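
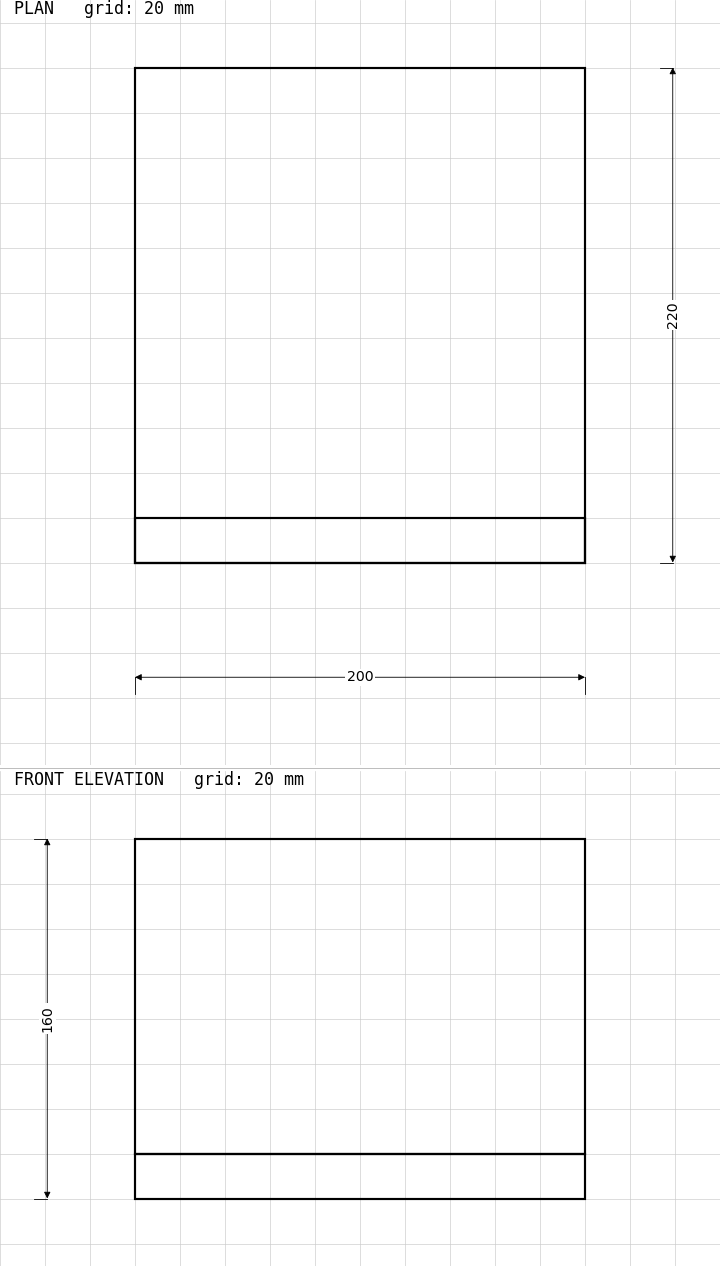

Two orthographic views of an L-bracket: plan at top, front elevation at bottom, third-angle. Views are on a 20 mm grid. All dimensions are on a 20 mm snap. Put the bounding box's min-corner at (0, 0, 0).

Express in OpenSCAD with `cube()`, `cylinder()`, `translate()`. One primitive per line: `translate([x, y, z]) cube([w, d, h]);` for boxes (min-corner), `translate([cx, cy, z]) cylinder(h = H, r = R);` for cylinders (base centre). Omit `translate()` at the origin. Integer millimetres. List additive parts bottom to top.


cube([200, 220, 20]);
translate([0, 0, 20]) cube([200, 20, 140]);


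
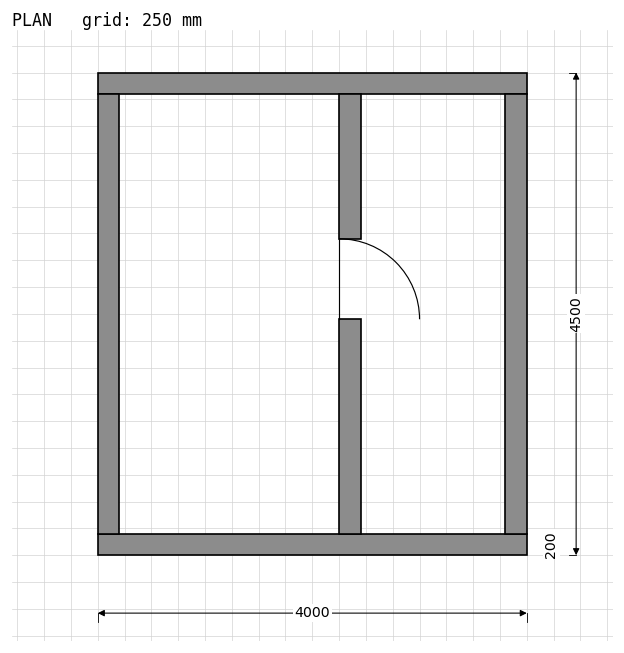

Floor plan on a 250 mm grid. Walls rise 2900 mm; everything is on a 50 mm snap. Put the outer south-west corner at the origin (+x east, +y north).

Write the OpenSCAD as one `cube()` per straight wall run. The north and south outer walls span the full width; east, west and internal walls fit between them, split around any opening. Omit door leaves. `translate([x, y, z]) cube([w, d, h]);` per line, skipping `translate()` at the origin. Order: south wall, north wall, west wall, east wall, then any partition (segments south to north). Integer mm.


cube([4000, 200, 2900]);
translate([0, 4300, 0]) cube([4000, 200, 2900]);
translate([0, 200, 0]) cube([200, 4100, 2900]);
translate([3800, 200, 0]) cube([200, 4100, 2900]);
translate([2250, 200, 0]) cube([200, 2000, 2900]);
translate([2250, 2950, 0]) cube([200, 1350, 2900]);


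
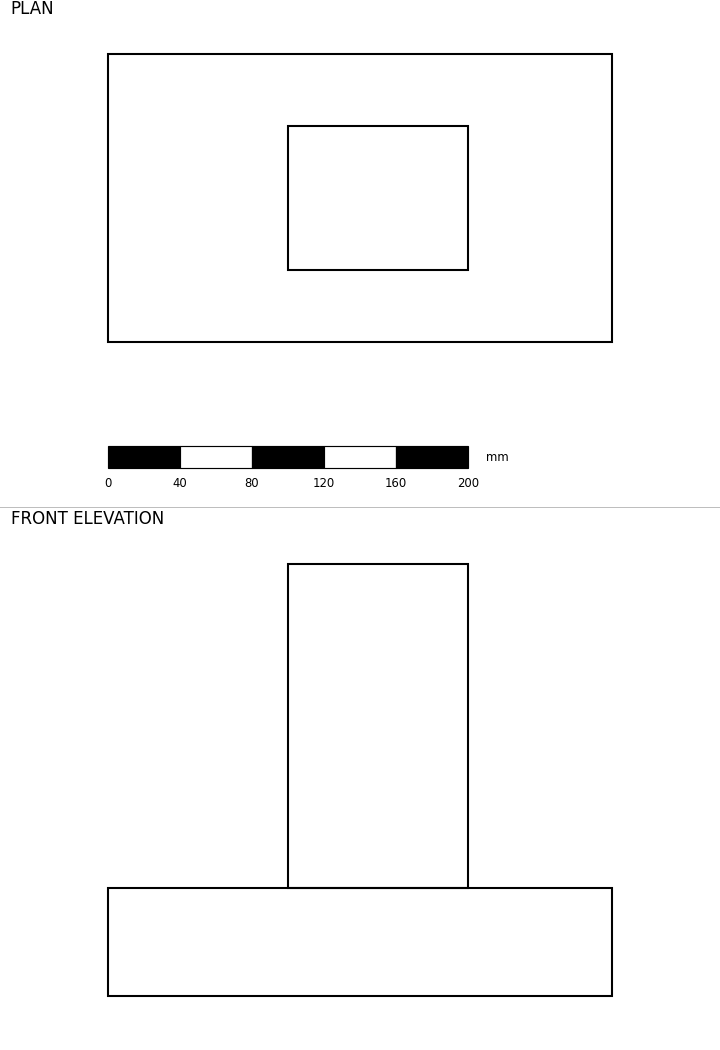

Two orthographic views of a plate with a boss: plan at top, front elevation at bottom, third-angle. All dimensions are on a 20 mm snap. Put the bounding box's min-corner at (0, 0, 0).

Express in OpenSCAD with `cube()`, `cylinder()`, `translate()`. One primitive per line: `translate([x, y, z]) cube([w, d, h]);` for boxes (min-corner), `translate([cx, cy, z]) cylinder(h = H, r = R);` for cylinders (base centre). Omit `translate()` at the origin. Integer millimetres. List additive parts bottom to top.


cube([280, 160, 60]);
translate([100, 40, 60]) cube([100, 80, 180]);


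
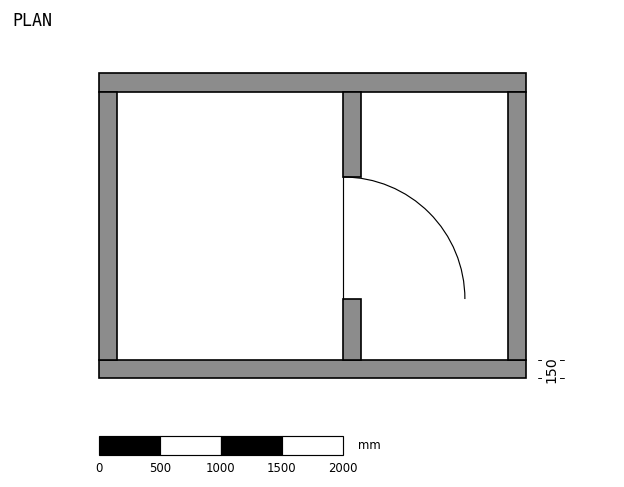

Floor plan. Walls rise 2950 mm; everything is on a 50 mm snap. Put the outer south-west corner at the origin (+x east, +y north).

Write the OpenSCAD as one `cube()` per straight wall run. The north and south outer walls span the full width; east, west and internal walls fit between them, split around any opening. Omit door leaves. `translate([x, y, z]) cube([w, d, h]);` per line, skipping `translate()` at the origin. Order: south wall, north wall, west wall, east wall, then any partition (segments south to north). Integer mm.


cube([3500, 150, 2950]);
translate([0, 2350, 0]) cube([3500, 150, 2950]);
translate([0, 150, 0]) cube([150, 2200, 2950]);
translate([3350, 150, 0]) cube([150, 2200, 2950]);
translate([2000, 150, 0]) cube([150, 500, 2950]);
translate([2000, 1650, 0]) cube([150, 700, 2950]);


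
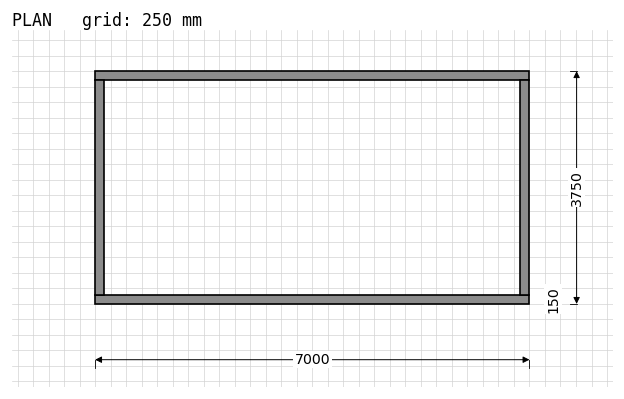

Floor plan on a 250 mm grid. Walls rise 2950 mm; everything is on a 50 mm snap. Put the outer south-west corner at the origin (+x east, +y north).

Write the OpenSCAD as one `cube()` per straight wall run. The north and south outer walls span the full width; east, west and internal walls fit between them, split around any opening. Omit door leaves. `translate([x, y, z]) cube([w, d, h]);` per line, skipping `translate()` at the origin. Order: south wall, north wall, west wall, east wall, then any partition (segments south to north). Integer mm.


cube([7000, 150, 2950]);
translate([0, 3600, 0]) cube([7000, 150, 2950]);
translate([0, 150, 0]) cube([150, 3450, 2950]);
translate([6850, 150, 0]) cube([150, 3450, 2950]);


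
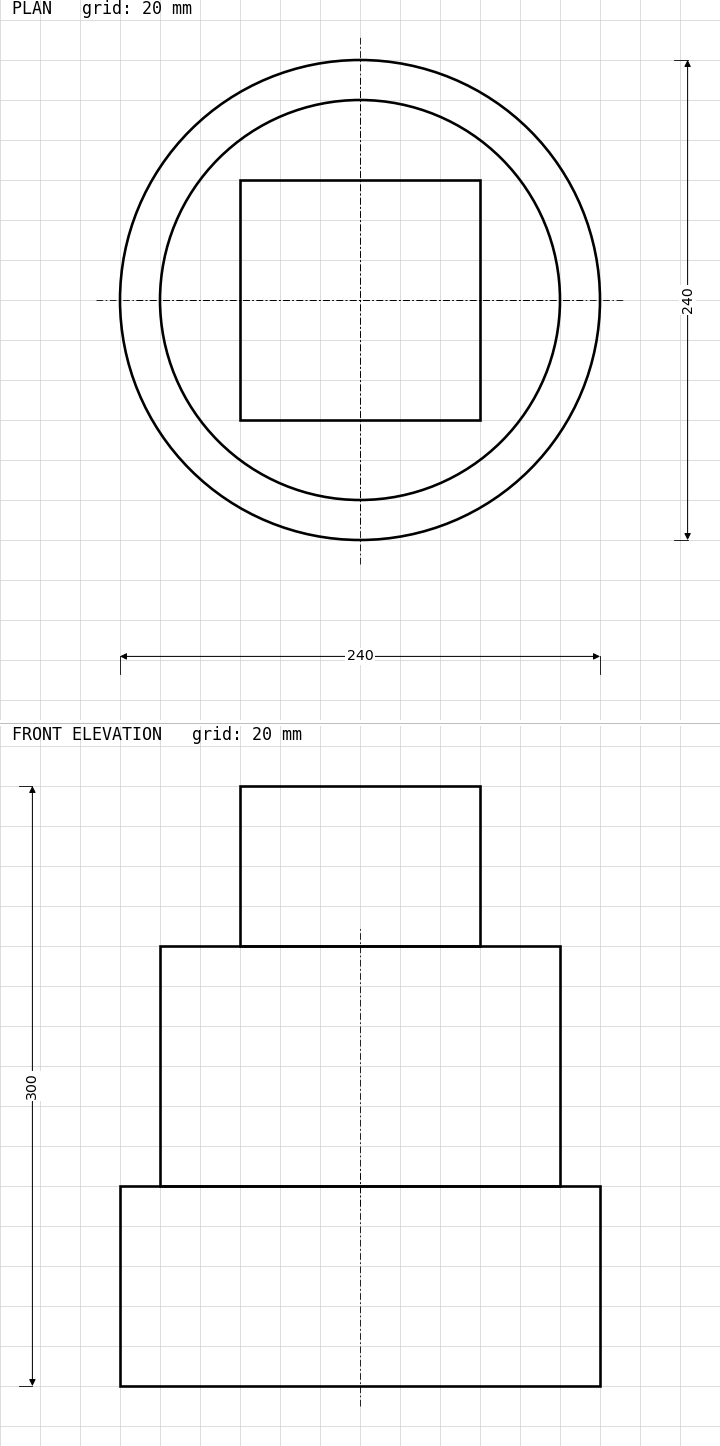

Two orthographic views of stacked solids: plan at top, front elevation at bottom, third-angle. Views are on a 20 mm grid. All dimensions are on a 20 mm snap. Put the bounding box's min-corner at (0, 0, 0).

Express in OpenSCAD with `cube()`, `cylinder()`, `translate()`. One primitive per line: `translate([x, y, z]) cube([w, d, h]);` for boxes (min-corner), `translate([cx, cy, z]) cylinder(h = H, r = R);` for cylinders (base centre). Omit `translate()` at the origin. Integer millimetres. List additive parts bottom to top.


translate([120, 120, 0]) cylinder(h = 100, r = 120);
translate([120, 120, 100]) cylinder(h = 120, r = 100);
translate([60, 60, 220]) cube([120, 120, 80]);


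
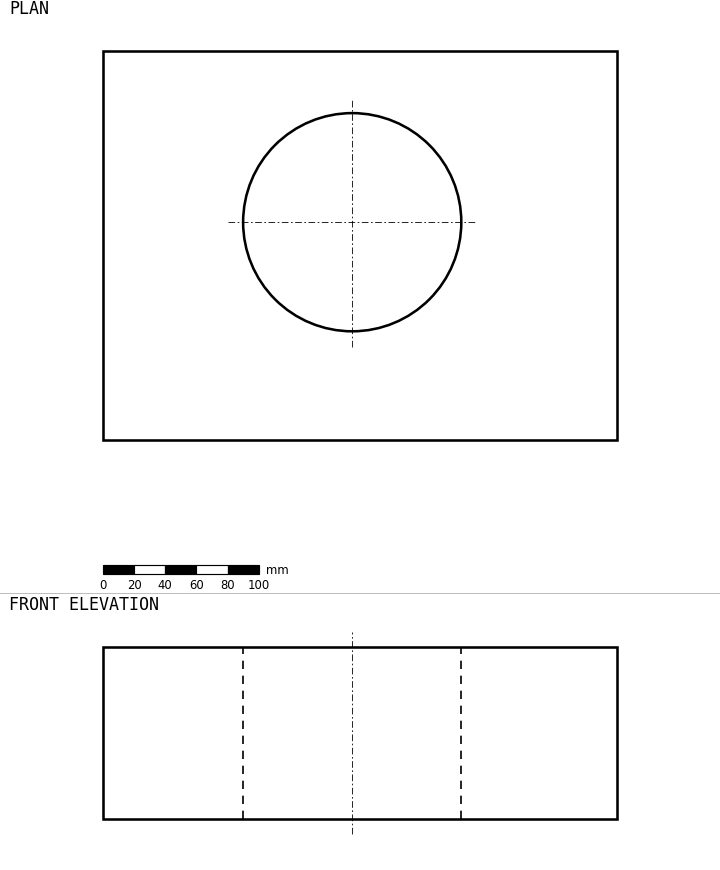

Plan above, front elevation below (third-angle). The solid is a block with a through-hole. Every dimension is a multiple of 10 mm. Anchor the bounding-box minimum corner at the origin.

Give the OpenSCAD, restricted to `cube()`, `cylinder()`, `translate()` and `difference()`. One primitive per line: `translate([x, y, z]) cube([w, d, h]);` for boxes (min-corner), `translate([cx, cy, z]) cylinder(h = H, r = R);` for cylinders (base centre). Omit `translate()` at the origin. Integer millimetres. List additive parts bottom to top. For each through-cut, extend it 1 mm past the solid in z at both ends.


difference() {
  cube([330, 250, 110]);
  translate([160, 140, -1]) cylinder(h = 112, r = 70);
}


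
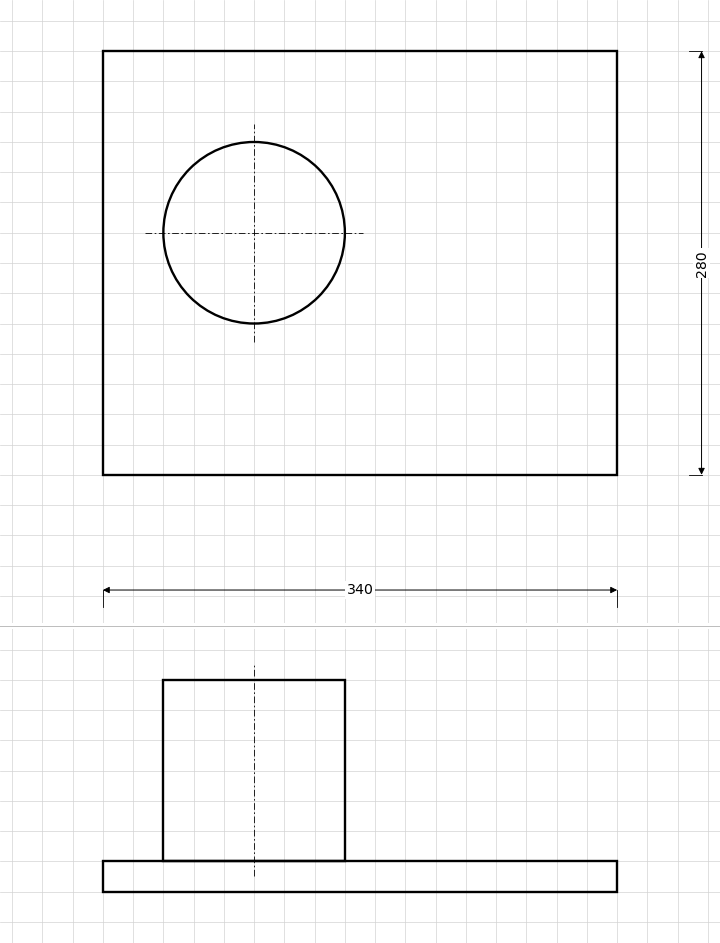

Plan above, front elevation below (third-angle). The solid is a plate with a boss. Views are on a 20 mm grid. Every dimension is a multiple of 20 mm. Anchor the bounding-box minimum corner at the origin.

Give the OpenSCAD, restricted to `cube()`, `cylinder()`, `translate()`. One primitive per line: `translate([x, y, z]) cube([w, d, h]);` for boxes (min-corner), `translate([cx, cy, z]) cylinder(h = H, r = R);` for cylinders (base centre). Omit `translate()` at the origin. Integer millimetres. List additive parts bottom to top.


cube([340, 280, 20]);
translate([100, 160, 20]) cylinder(h = 120, r = 60);


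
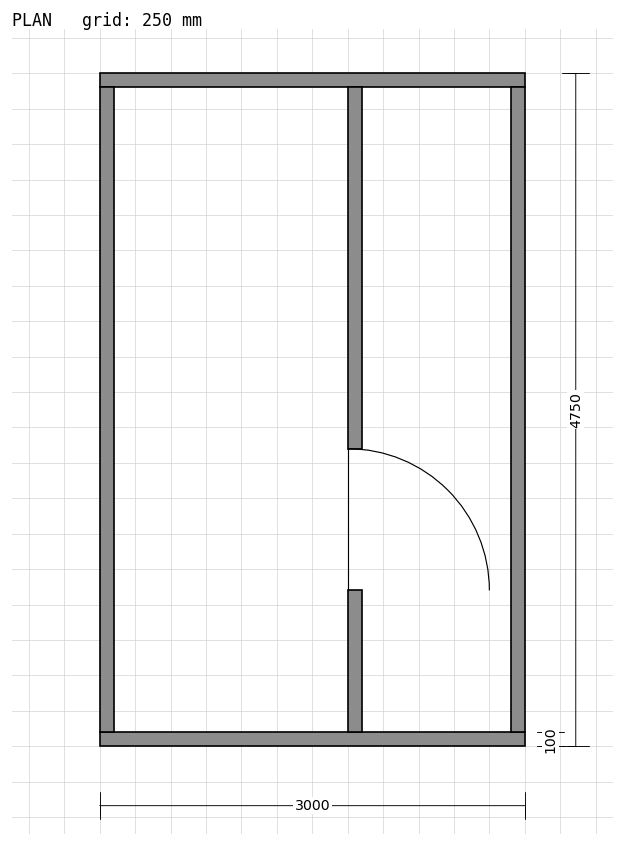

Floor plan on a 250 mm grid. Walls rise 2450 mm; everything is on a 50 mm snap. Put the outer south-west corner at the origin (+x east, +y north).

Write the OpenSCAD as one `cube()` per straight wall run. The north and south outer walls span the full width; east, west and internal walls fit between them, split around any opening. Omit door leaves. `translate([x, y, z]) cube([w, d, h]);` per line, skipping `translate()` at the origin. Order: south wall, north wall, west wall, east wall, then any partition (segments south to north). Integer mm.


cube([3000, 100, 2450]);
translate([0, 4650, 0]) cube([3000, 100, 2450]);
translate([0, 100, 0]) cube([100, 4550, 2450]);
translate([2900, 100, 0]) cube([100, 4550, 2450]);
translate([1750, 100, 0]) cube([100, 1000, 2450]);
translate([1750, 2100, 0]) cube([100, 2550, 2450]);


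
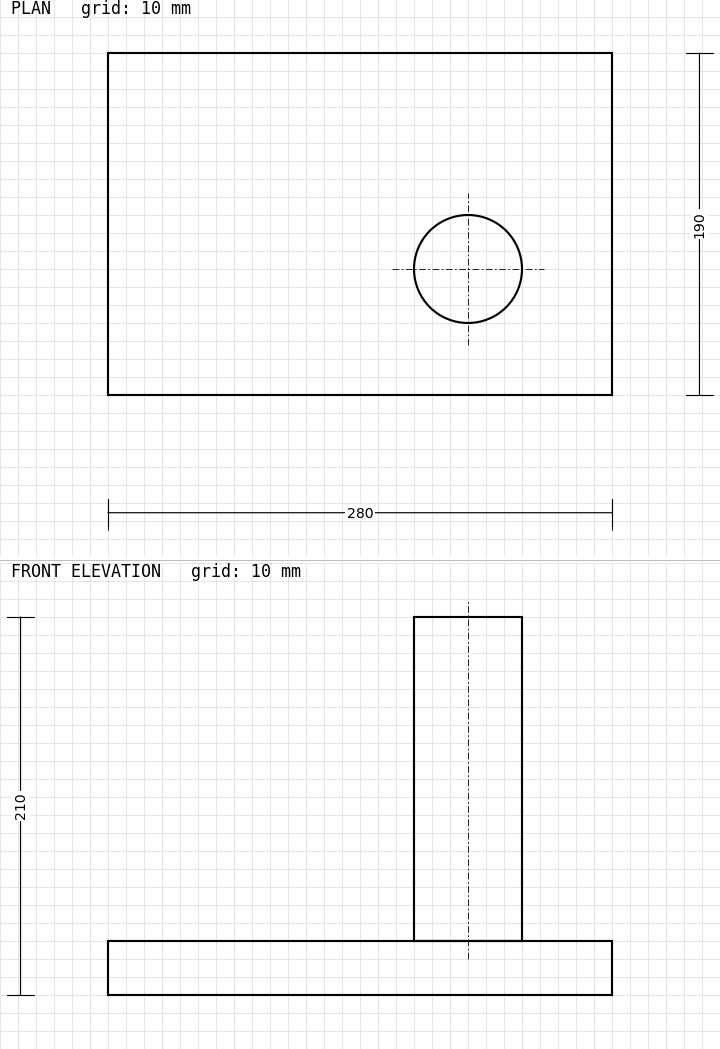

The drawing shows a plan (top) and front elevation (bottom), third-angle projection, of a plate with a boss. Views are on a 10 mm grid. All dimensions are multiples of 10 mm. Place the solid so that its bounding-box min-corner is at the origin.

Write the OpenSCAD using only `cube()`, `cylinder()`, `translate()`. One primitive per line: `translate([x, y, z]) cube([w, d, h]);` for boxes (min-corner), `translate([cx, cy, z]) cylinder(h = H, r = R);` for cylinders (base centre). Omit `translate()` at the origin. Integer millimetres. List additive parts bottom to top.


cube([280, 190, 30]);
translate([200, 70, 30]) cylinder(h = 180, r = 30);


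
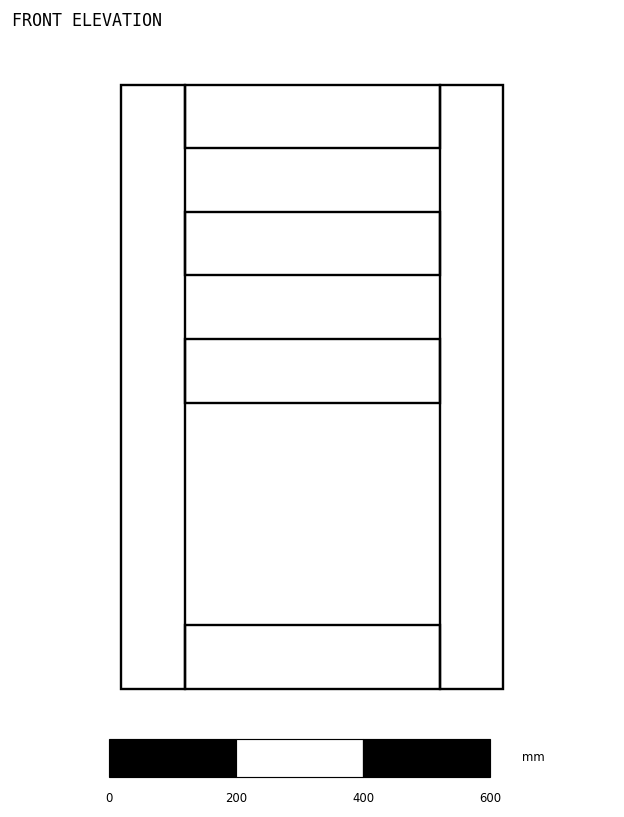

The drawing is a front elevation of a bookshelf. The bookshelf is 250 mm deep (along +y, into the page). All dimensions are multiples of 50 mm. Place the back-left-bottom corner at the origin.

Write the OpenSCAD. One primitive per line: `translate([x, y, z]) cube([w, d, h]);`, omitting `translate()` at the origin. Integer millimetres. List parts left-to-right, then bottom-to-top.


cube([100, 250, 950]);
translate([100, 0, 0]) cube([400, 250, 100]);
translate([100, 0, 450]) cube([400, 250, 100]);
translate([100, 0, 650]) cube([400, 250, 100]);
translate([100, 0, 850]) cube([400, 250, 100]);
translate([500, 0, 0]) cube([100, 250, 950]);


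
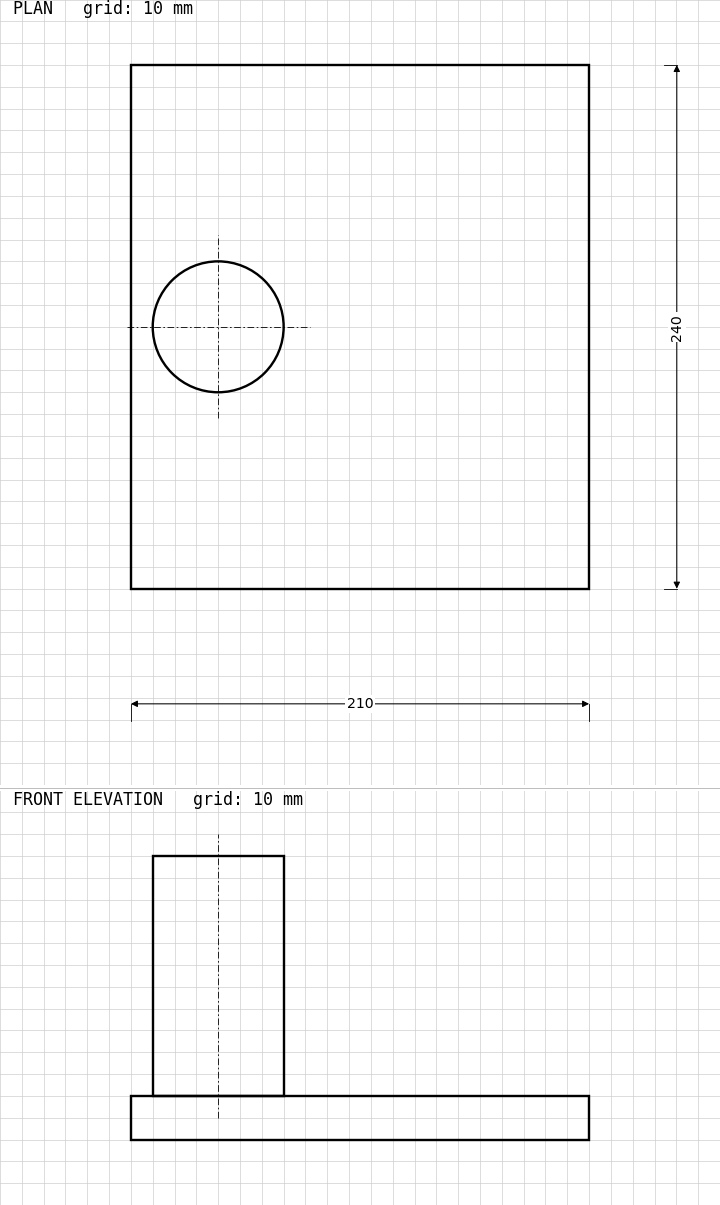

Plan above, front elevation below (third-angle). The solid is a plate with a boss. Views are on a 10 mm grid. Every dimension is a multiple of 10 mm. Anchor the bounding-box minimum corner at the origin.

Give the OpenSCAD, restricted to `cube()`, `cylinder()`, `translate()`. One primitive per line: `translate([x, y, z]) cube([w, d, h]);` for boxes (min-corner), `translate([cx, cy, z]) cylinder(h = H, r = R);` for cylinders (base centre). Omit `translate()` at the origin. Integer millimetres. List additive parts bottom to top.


cube([210, 240, 20]);
translate([40, 120, 20]) cylinder(h = 110, r = 30);


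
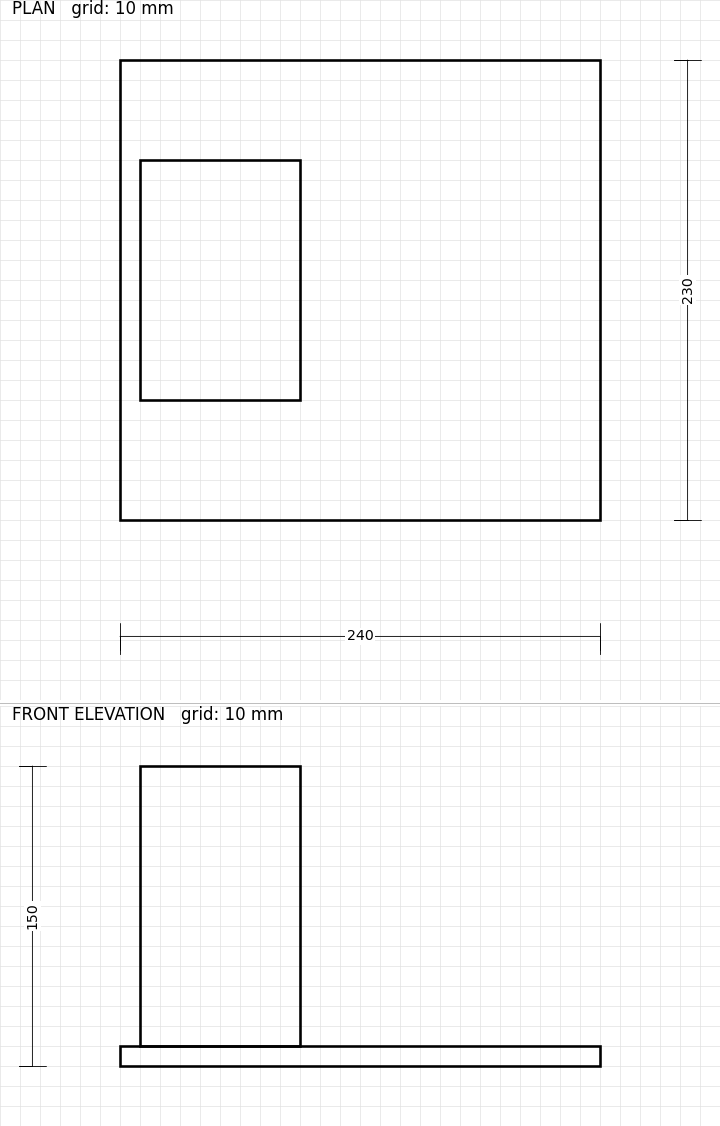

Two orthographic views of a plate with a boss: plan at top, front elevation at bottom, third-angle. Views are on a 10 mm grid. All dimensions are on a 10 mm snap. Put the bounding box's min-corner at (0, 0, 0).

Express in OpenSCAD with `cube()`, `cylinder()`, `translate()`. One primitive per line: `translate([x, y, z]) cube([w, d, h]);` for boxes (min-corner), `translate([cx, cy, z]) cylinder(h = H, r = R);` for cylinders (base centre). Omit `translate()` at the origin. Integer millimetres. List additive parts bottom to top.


cube([240, 230, 10]);
translate([10, 60, 10]) cube([80, 120, 140]);


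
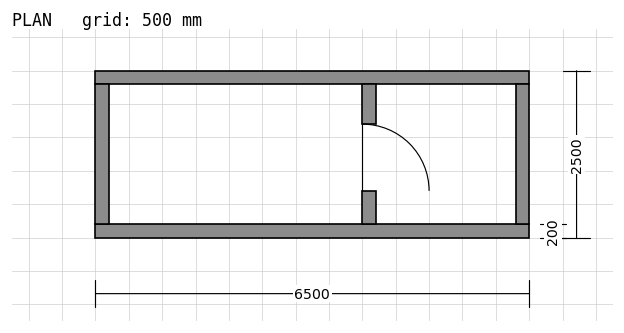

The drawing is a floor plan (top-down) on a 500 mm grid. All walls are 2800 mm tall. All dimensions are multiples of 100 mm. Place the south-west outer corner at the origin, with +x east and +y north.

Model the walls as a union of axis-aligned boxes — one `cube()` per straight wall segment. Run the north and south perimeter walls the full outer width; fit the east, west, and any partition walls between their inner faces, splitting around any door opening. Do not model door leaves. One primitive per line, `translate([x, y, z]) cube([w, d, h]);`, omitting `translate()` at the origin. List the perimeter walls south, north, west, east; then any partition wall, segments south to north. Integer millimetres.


cube([6500, 200, 2800]);
translate([0, 2300, 0]) cube([6500, 200, 2800]);
translate([0, 200, 0]) cube([200, 2100, 2800]);
translate([6300, 200, 0]) cube([200, 2100, 2800]);
translate([4000, 200, 0]) cube([200, 500, 2800]);
translate([4000, 1700, 0]) cube([200, 600, 2800]);


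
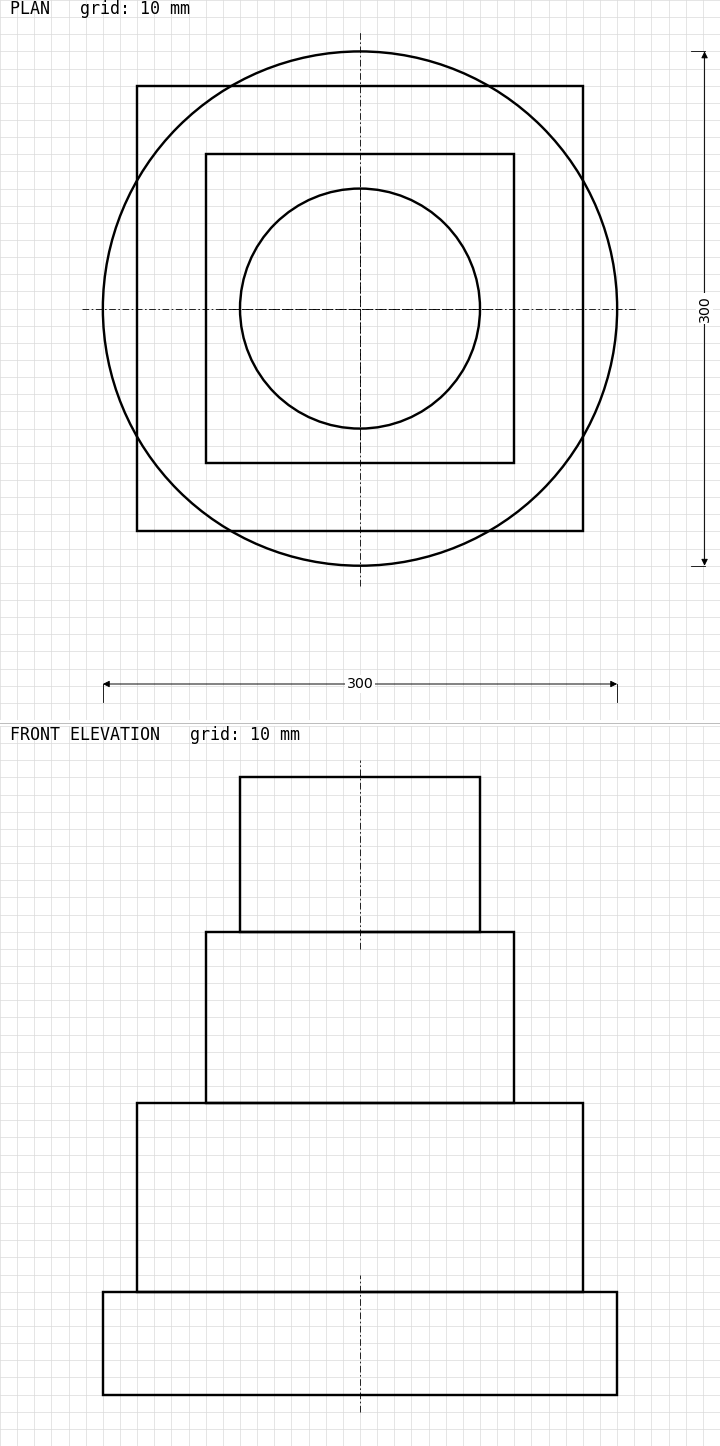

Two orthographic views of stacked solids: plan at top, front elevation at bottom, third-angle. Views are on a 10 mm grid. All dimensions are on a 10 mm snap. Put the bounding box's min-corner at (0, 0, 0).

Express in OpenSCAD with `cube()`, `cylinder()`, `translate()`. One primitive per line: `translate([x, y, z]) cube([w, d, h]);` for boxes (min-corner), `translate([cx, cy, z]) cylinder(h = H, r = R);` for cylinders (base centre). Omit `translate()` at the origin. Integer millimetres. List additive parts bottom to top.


translate([150, 150, 0]) cylinder(h = 60, r = 150);
translate([20, 20, 60]) cube([260, 260, 110]);
translate([60, 60, 170]) cube([180, 180, 100]);
translate([150, 150, 270]) cylinder(h = 90, r = 70);


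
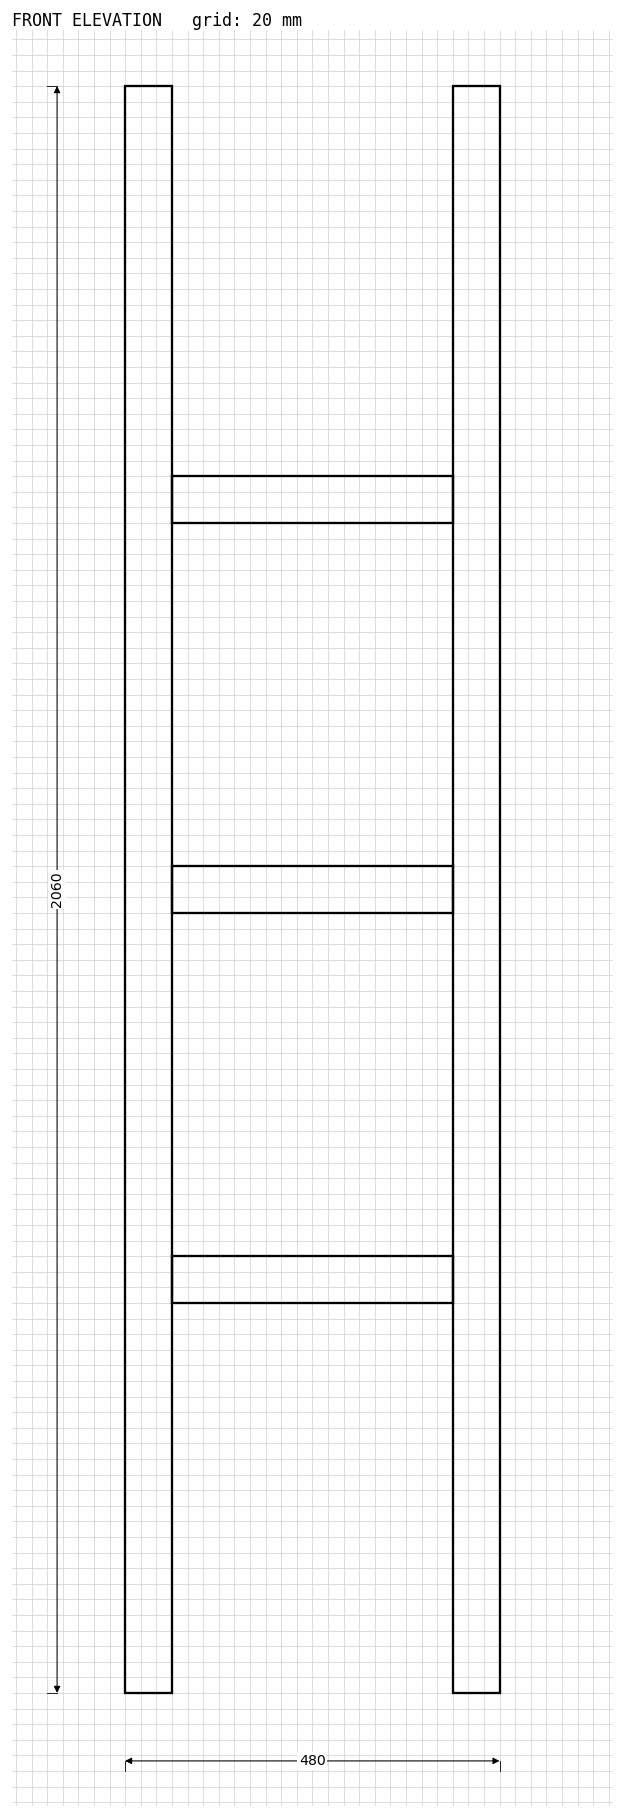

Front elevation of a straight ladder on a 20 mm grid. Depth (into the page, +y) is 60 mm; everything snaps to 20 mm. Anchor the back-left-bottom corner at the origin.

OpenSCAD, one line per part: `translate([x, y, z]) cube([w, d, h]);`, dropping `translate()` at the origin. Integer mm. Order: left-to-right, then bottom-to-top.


cube([60, 60, 2060]);
translate([60, 0, 500]) cube([360, 60, 60]);
translate([60, 0, 1000]) cube([360, 60, 60]);
translate([60, 0, 1500]) cube([360, 60, 60]);
translate([420, 0, 0]) cube([60, 60, 2060]);


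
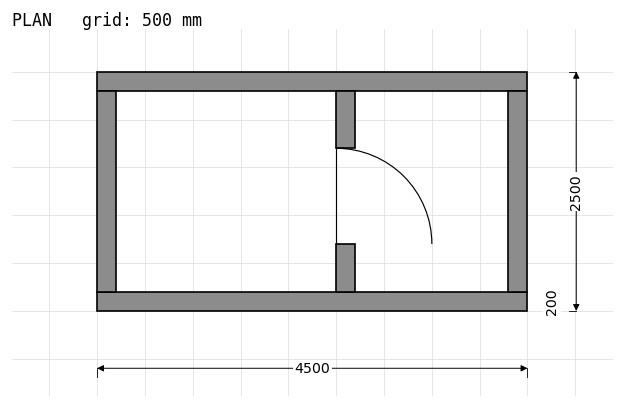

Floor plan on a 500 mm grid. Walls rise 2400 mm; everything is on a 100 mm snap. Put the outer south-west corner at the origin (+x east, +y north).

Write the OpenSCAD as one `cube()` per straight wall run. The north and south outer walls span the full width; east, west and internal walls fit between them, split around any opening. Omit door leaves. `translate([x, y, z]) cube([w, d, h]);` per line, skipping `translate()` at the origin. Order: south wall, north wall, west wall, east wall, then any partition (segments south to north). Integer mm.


cube([4500, 200, 2400]);
translate([0, 2300, 0]) cube([4500, 200, 2400]);
translate([0, 200, 0]) cube([200, 2100, 2400]);
translate([4300, 200, 0]) cube([200, 2100, 2400]);
translate([2500, 200, 0]) cube([200, 500, 2400]);
translate([2500, 1700, 0]) cube([200, 600, 2400]);


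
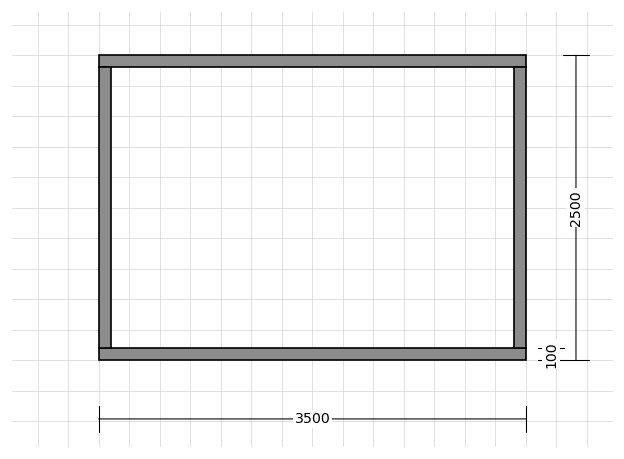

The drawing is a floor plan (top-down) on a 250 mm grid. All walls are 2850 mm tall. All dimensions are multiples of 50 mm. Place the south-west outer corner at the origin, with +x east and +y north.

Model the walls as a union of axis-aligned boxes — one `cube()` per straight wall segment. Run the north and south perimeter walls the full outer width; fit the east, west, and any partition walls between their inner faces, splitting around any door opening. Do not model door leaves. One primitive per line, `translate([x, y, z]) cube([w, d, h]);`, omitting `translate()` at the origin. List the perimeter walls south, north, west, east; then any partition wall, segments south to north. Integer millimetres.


cube([3500, 100, 2850]);
translate([0, 2400, 0]) cube([3500, 100, 2850]);
translate([0, 100, 0]) cube([100, 2300, 2850]);
translate([3400, 100, 0]) cube([100, 2300, 2850]);


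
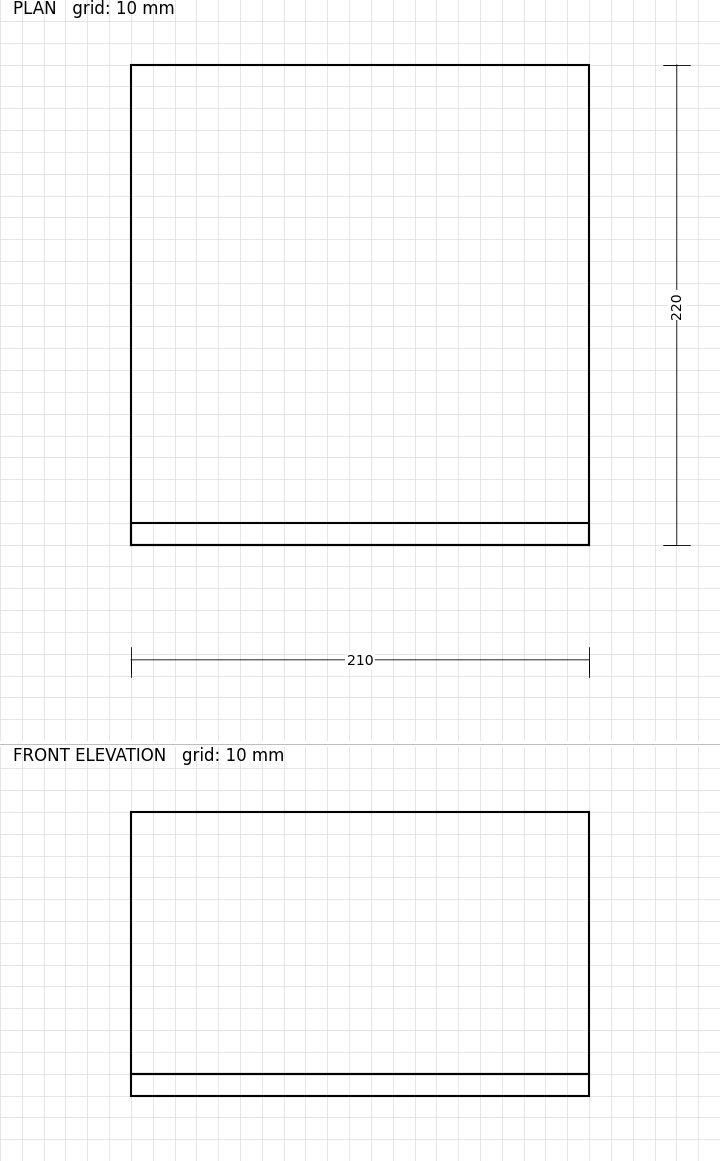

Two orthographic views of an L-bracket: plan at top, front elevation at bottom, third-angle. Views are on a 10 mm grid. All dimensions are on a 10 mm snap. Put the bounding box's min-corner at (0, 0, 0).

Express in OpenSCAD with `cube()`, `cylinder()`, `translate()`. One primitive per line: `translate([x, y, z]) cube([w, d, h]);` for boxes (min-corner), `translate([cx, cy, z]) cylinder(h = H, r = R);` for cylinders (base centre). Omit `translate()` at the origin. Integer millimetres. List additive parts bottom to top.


cube([210, 220, 10]);
translate([0, 0, 10]) cube([210, 10, 120]);


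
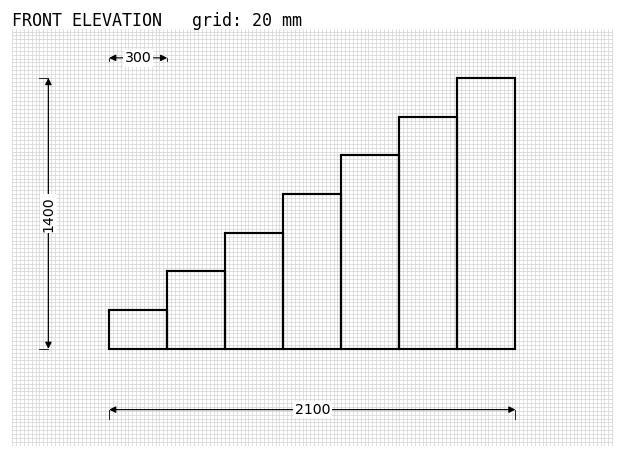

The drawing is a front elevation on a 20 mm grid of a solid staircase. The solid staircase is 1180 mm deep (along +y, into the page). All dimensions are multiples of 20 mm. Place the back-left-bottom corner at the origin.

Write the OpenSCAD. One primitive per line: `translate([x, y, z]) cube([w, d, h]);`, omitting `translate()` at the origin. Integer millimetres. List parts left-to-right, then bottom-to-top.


cube([300, 1180, 200]);
translate([300, 0, 0]) cube([300, 1180, 400]);
translate([600, 0, 0]) cube([300, 1180, 600]);
translate([900, 0, 0]) cube([300, 1180, 800]);
translate([1200, 0, 0]) cube([300, 1180, 1000]);
translate([1500, 0, 0]) cube([300, 1180, 1200]);
translate([1800, 0, 0]) cube([300, 1180, 1400]);


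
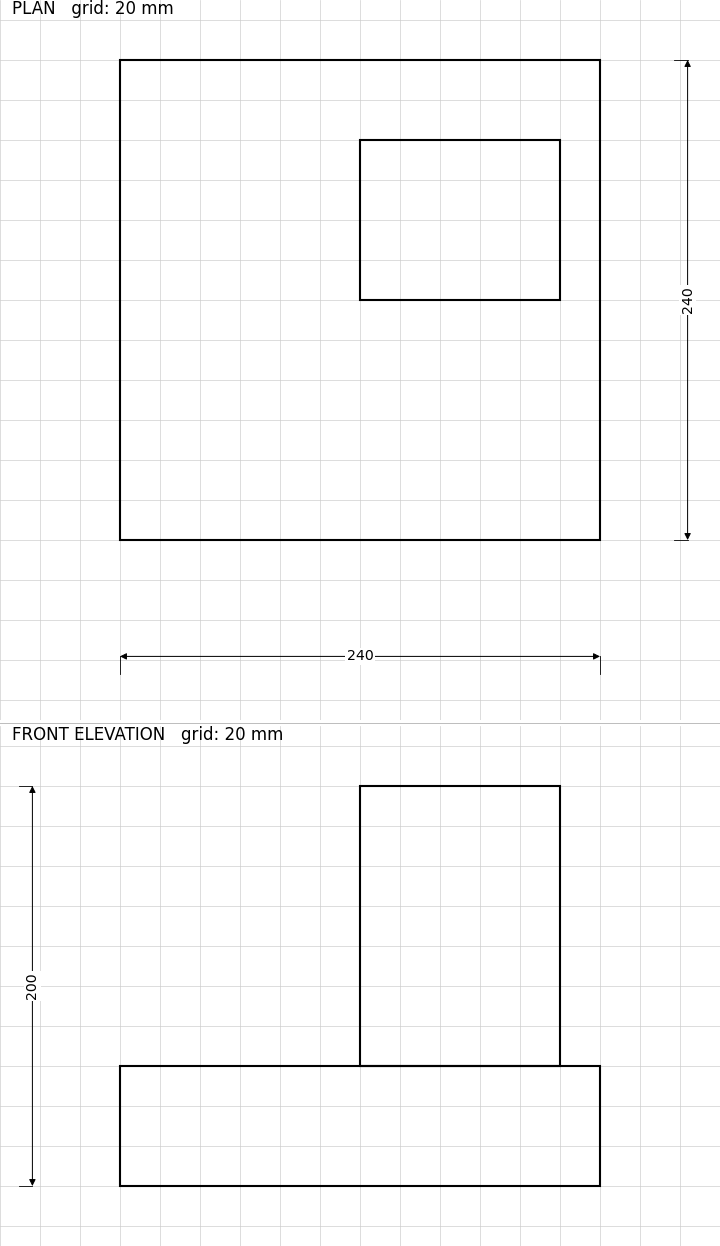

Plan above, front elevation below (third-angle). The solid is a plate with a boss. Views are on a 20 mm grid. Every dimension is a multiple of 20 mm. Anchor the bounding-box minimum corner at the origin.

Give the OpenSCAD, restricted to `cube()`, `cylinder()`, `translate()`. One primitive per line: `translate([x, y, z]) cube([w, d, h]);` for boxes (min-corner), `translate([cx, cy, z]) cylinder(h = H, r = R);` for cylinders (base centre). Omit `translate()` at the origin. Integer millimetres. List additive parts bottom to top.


cube([240, 240, 60]);
translate([120, 120, 60]) cube([100, 80, 140]);


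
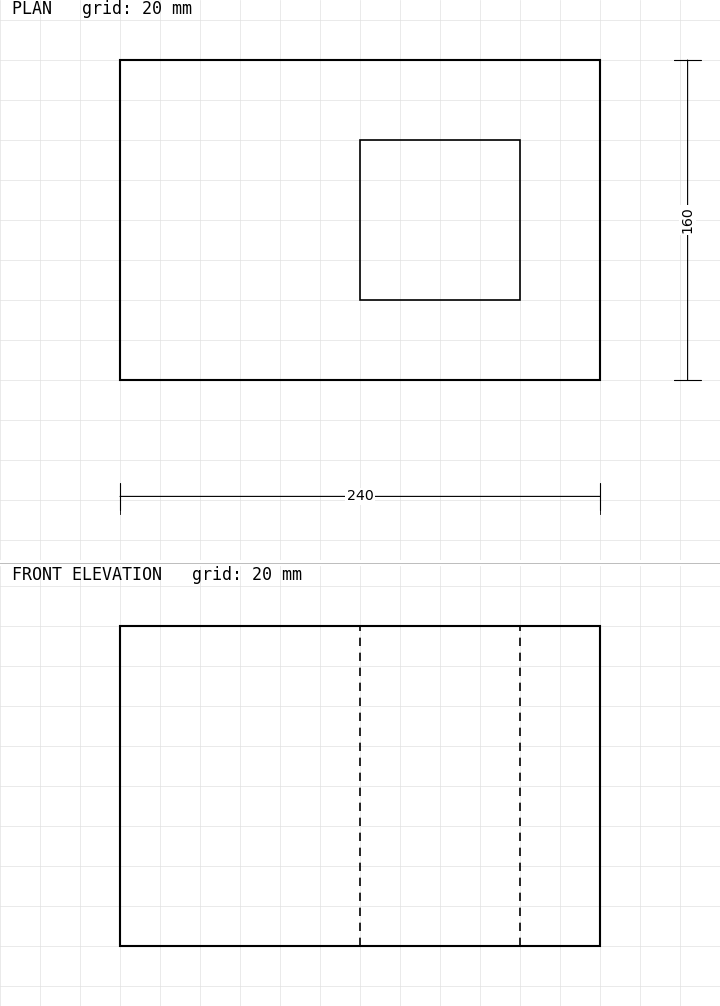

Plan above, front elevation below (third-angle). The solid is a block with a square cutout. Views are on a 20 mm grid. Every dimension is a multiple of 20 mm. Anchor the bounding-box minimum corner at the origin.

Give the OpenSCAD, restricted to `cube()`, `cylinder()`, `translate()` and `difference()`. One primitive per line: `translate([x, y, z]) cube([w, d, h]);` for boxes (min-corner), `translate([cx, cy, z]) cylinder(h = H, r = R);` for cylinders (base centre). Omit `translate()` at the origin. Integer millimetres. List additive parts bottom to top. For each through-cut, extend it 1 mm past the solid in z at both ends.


difference() {
  cube([240, 160, 160]);
  translate([120, 40, -1]) cube([80, 80, 162]);
}


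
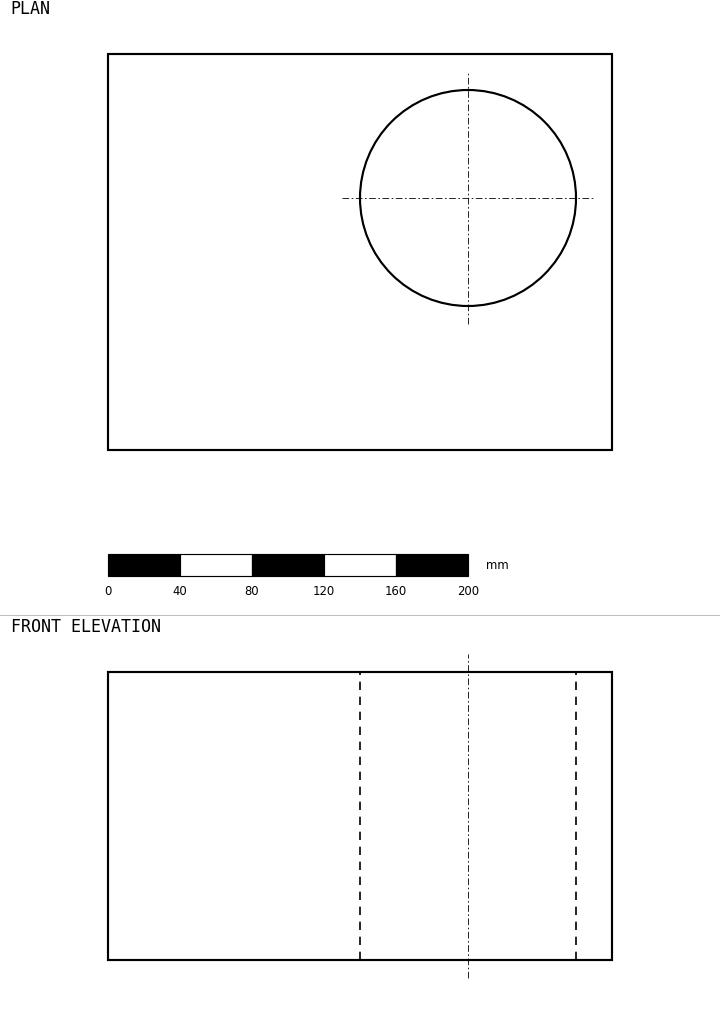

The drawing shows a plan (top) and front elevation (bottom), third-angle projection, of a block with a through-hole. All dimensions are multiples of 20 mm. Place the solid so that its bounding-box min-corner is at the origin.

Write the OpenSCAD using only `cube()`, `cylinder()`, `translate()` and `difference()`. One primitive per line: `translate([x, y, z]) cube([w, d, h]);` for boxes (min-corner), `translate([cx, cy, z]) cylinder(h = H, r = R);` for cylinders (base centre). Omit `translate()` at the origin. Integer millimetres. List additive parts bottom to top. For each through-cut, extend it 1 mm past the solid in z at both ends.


difference() {
  cube([280, 220, 160]);
  translate([200, 140, -1]) cylinder(h = 162, r = 60);
}


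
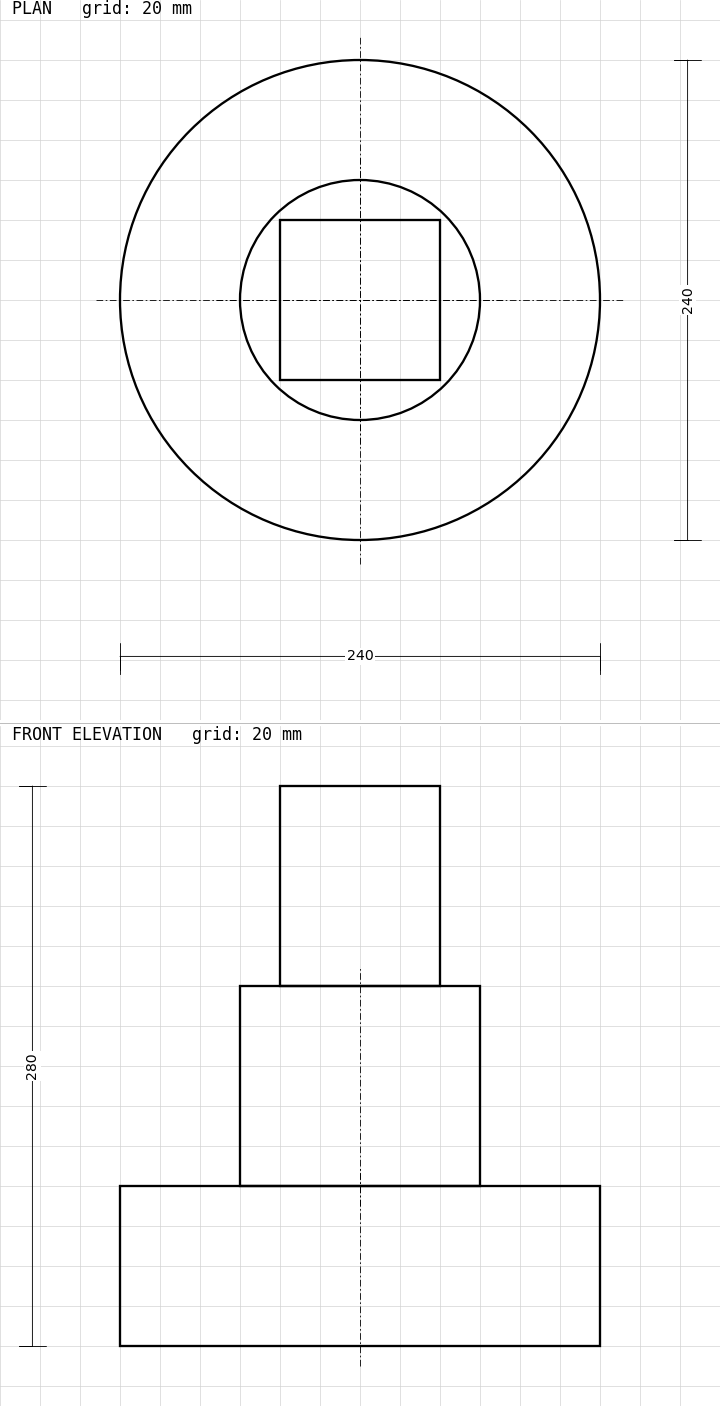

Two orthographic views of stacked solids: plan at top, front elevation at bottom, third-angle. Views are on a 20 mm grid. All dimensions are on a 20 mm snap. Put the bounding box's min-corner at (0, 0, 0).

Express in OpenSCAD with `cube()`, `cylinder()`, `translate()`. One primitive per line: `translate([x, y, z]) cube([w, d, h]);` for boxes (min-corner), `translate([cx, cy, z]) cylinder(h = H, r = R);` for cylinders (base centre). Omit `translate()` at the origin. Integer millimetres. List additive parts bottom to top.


translate([120, 120, 0]) cylinder(h = 80, r = 120);
translate([120, 120, 80]) cylinder(h = 100, r = 60);
translate([80, 80, 180]) cube([80, 80, 100]);


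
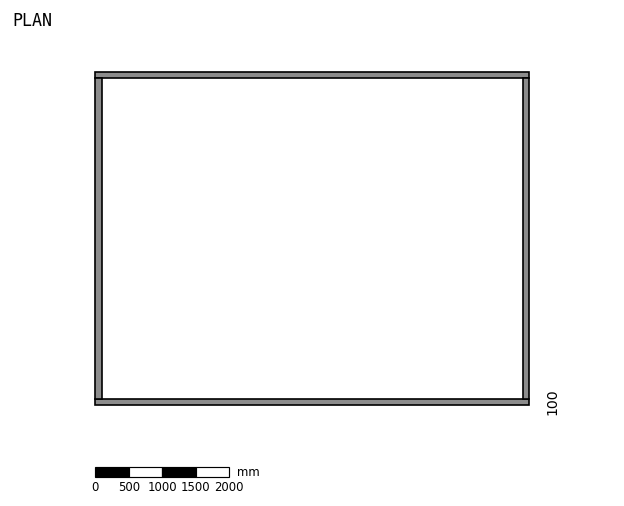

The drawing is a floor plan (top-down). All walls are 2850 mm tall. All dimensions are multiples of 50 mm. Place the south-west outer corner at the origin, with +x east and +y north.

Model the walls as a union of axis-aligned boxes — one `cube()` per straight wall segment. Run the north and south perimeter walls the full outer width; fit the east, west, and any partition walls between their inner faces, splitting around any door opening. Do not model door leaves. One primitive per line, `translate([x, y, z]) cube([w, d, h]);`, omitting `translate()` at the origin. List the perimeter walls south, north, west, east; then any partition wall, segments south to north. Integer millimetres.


cube([6500, 100, 2850]);
translate([0, 4900, 0]) cube([6500, 100, 2850]);
translate([0, 100, 0]) cube([100, 4800, 2850]);
translate([6400, 100, 0]) cube([100, 4800, 2850]);


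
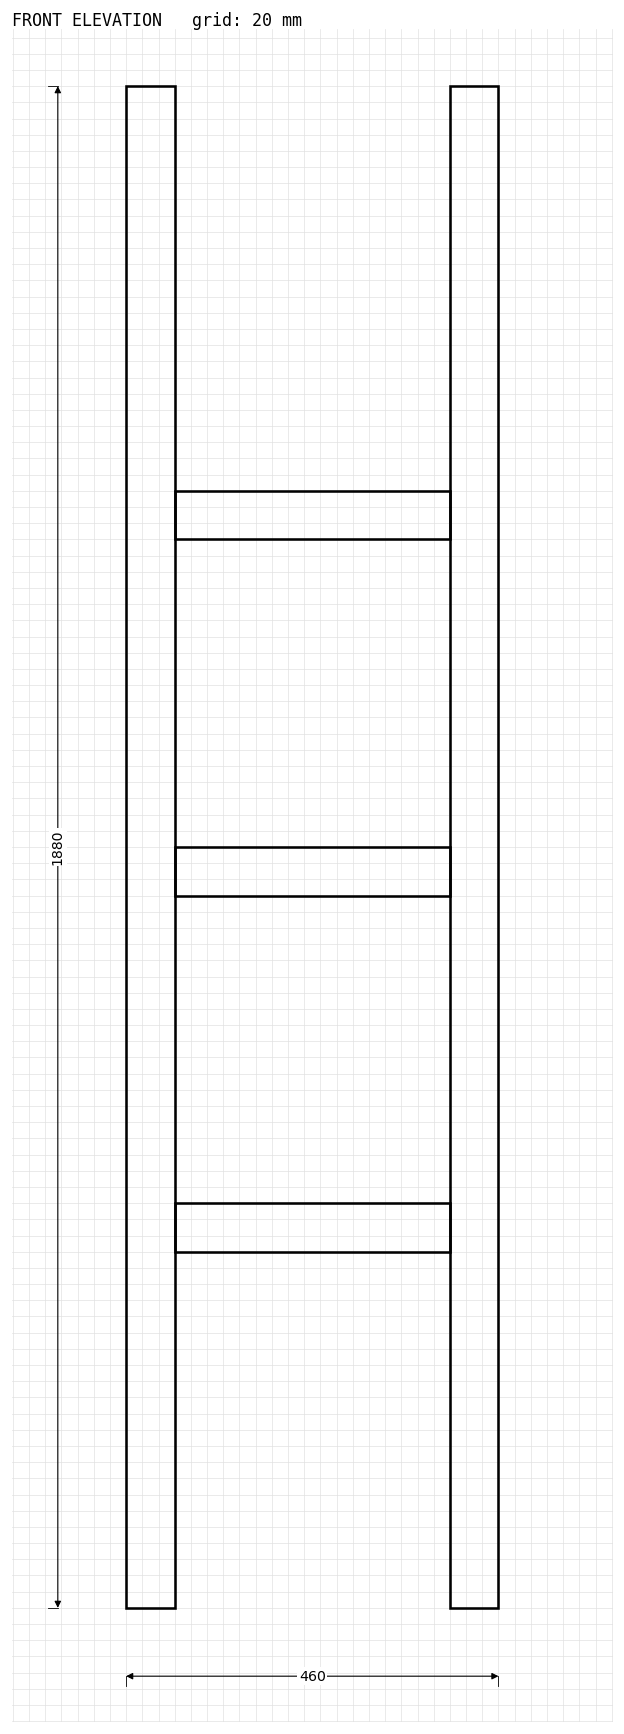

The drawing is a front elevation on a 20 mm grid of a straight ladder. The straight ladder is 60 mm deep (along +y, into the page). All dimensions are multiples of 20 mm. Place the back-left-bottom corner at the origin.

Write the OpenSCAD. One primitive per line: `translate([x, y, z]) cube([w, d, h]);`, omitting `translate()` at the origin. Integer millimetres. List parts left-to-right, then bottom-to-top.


cube([60, 60, 1880]);
translate([60, 0, 440]) cube([340, 60, 60]);
translate([60, 0, 880]) cube([340, 60, 60]);
translate([60, 0, 1320]) cube([340, 60, 60]);
translate([400, 0, 0]) cube([60, 60, 1880]);


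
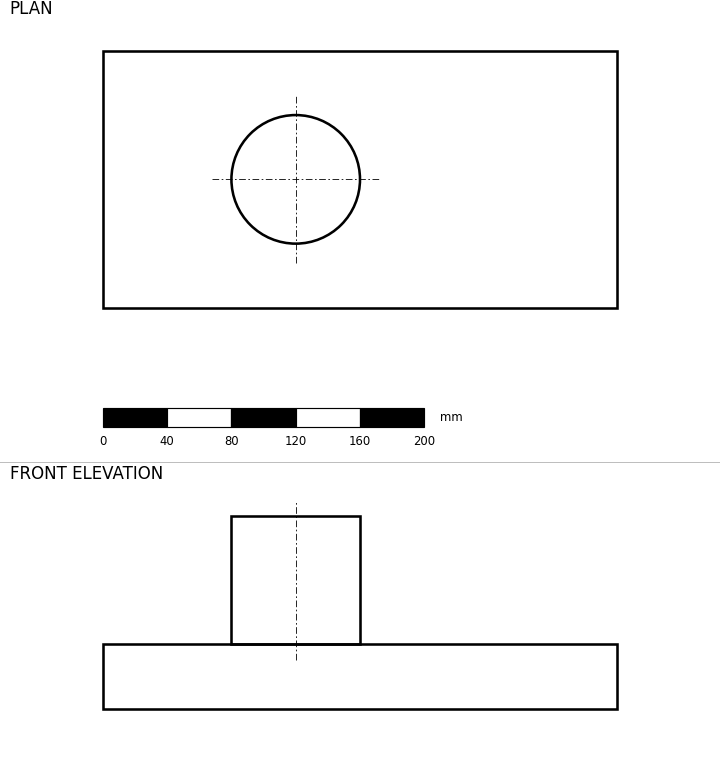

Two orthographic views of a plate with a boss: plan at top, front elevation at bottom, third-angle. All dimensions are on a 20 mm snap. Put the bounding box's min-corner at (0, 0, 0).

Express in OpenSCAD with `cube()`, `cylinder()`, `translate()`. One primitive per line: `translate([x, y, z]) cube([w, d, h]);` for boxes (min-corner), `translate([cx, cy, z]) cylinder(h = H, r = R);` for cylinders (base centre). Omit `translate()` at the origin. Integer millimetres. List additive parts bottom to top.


cube([320, 160, 40]);
translate([120, 80, 40]) cylinder(h = 80, r = 40);


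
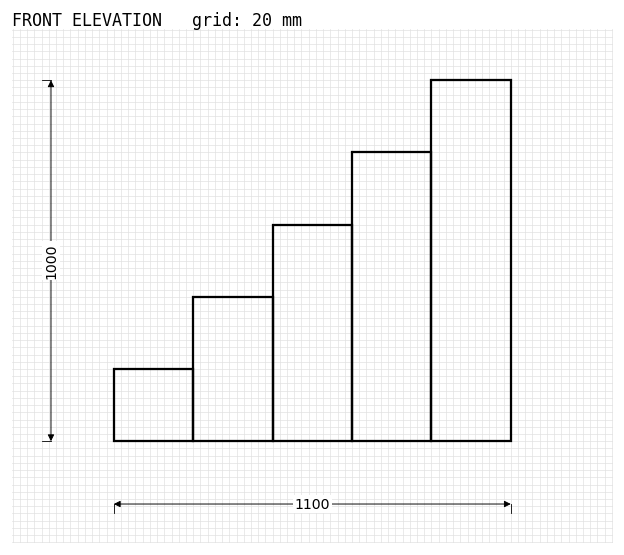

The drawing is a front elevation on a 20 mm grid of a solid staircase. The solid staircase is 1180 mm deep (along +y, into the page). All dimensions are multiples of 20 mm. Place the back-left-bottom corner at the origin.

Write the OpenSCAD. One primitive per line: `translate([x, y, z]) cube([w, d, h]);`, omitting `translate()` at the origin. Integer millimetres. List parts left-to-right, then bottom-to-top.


cube([220, 1180, 200]);
translate([220, 0, 0]) cube([220, 1180, 400]);
translate([440, 0, 0]) cube([220, 1180, 600]);
translate([660, 0, 0]) cube([220, 1180, 800]);
translate([880, 0, 0]) cube([220, 1180, 1000]);


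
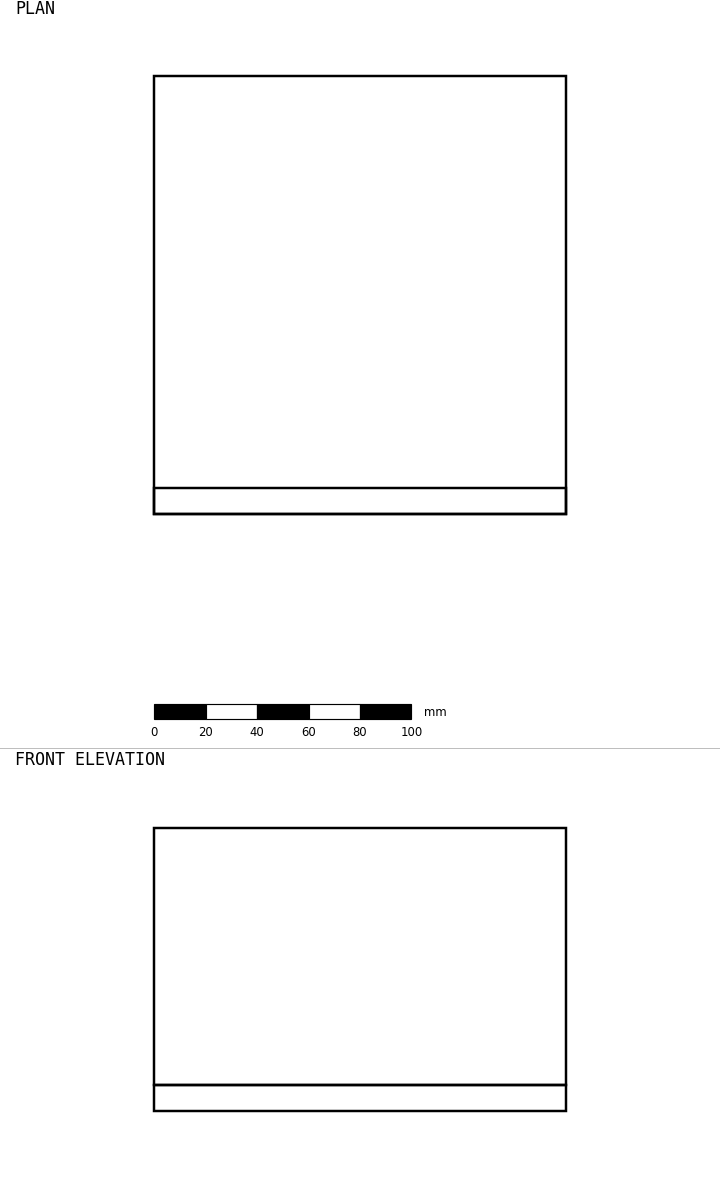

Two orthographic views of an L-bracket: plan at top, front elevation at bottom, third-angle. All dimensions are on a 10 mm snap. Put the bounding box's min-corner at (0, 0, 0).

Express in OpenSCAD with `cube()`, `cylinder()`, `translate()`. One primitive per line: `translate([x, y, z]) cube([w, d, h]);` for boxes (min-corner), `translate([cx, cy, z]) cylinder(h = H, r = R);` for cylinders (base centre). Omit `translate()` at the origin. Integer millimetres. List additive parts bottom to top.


cube([160, 170, 10]);
translate([0, 0, 10]) cube([160, 10, 100]);


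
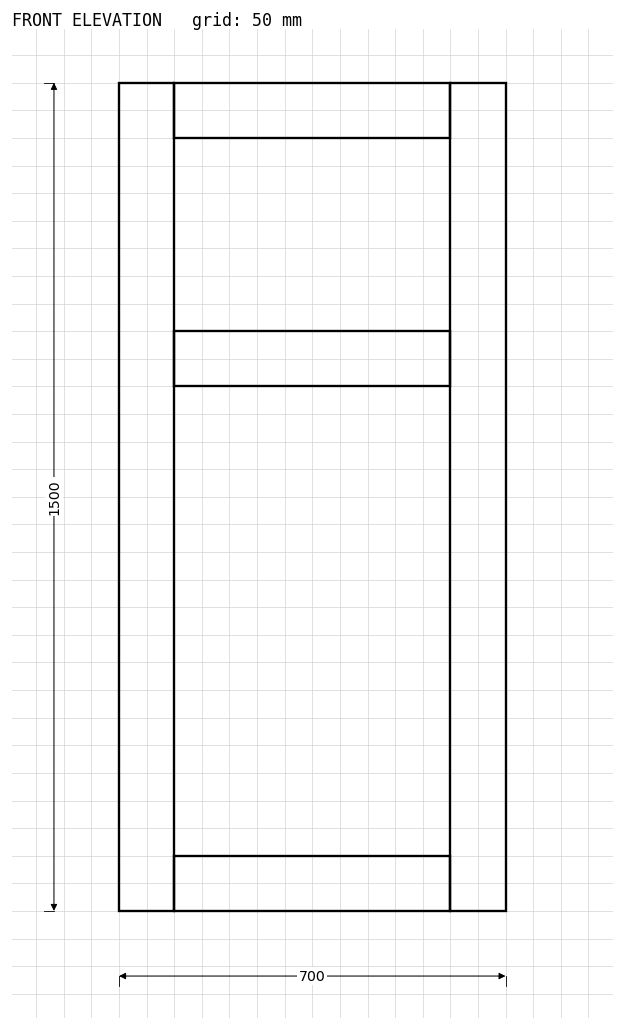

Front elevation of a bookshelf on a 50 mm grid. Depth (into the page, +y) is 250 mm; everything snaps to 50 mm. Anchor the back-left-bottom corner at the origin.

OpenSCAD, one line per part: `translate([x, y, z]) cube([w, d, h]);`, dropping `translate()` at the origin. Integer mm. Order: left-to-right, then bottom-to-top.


cube([100, 250, 1500]);
translate([100, 0, 0]) cube([500, 250, 100]);
translate([100, 0, 950]) cube([500, 250, 100]);
translate([100, 0, 1400]) cube([500, 250, 100]);
translate([600, 0, 0]) cube([100, 250, 1500]);


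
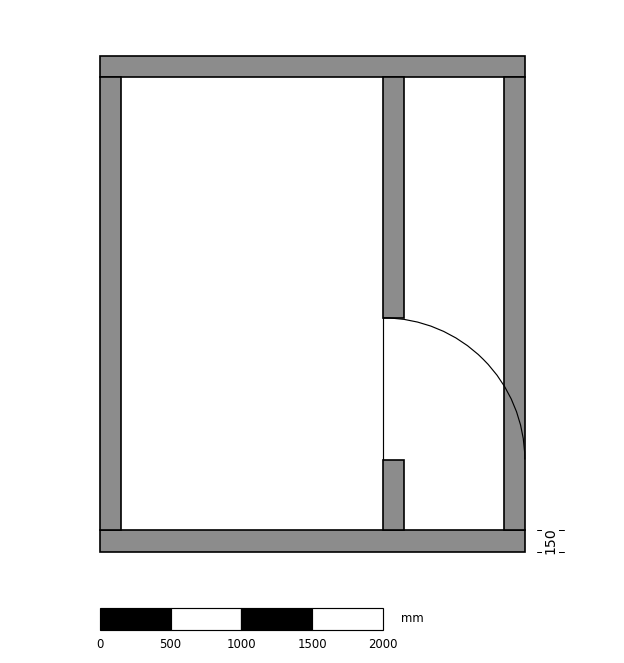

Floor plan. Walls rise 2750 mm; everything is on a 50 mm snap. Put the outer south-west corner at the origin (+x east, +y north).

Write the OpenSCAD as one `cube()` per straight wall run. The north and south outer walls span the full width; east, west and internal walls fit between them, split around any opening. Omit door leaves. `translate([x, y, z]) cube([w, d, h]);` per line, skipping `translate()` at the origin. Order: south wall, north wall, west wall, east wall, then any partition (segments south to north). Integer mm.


cube([3000, 150, 2750]);
translate([0, 3350, 0]) cube([3000, 150, 2750]);
translate([0, 150, 0]) cube([150, 3200, 2750]);
translate([2850, 150, 0]) cube([150, 3200, 2750]);
translate([2000, 150, 0]) cube([150, 500, 2750]);
translate([2000, 1650, 0]) cube([150, 1700, 2750]);


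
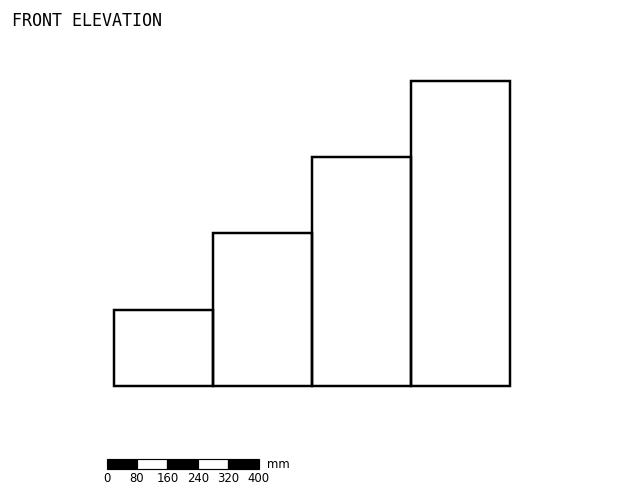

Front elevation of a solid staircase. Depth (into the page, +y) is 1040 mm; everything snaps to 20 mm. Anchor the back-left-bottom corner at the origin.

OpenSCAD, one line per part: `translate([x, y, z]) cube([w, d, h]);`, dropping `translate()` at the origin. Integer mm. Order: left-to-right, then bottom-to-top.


cube([260, 1040, 200]);
translate([260, 0, 0]) cube([260, 1040, 400]);
translate([520, 0, 0]) cube([260, 1040, 600]);
translate([780, 0, 0]) cube([260, 1040, 800]);


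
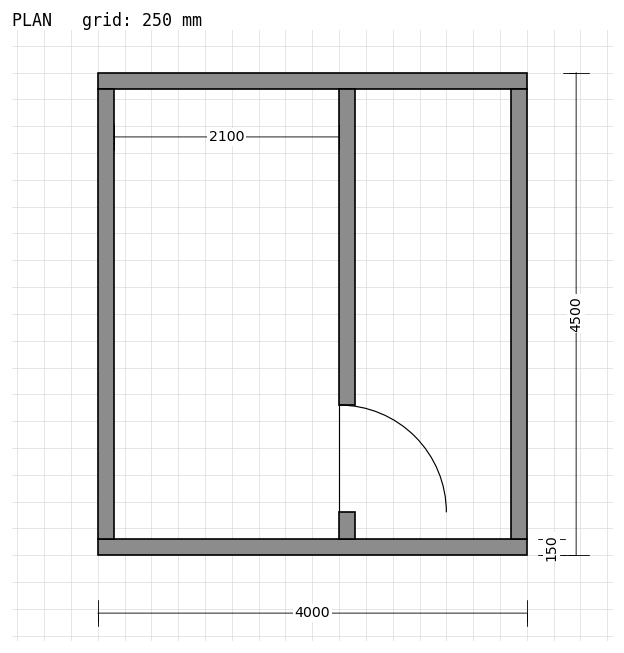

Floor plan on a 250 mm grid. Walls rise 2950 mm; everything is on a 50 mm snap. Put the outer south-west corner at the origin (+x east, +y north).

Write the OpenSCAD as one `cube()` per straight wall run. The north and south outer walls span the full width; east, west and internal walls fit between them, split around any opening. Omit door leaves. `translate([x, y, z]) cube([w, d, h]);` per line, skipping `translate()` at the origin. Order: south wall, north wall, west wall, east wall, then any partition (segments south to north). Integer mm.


cube([4000, 150, 2950]);
translate([0, 4350, 0]) cube([4000, 150, 2950]);
translate([0, 150, 0]) cube([150, 4200, 2950]);
translate([3850, 150, 0]) cube([150, 4200, 2950]);
translate([2250, 150, 0]) cube([150, 250, 2950]);
translate([2250, 1400, 0]) cube([150, 2950, 2950]);


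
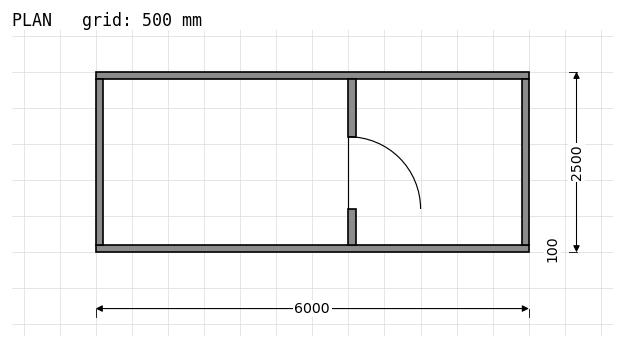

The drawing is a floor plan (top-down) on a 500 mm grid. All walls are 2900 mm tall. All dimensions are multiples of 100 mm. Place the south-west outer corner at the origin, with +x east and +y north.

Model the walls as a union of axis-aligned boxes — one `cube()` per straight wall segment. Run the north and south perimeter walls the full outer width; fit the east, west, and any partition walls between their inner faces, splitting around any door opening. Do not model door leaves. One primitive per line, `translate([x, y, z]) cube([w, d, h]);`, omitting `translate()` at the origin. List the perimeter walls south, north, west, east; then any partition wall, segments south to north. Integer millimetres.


cube([6000, 100, 2900]);
translate([0, 2400, 0]) cube([6000, 100, 2900]);
translate([0, 100, 0]) cube([100, 2300, 2900]);
translate([5900, 100, 0]) cube([100, 2300, 2900]);
translate([3500, 100, 0]) cube([100, 500, 2900]);
translate([3500, 1600, 0]) cube([100, 800, 2900]);


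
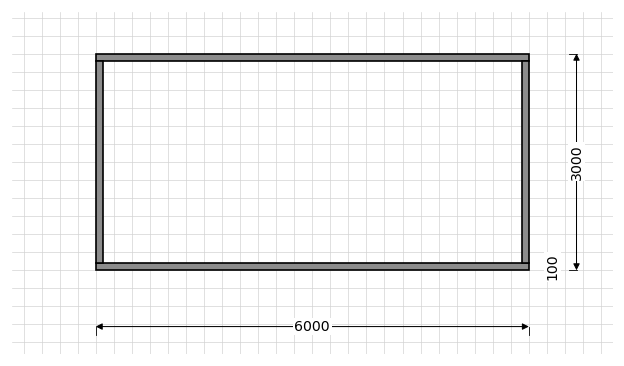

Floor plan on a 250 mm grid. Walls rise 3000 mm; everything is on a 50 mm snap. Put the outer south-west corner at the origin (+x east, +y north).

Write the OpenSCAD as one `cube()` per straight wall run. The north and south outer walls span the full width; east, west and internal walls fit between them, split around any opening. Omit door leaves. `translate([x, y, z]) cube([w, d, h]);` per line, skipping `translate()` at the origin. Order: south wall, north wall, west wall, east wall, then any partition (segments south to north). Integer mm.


cube([6000, 100, 3000]);
translate([0, 2900, 0]) cube([6000, 100, 3000]);
translate([0, 100, 0]) cube([100, 2800, 3000]);
translate([5900, 100, 0]) cube([100, 2800, 3000]);


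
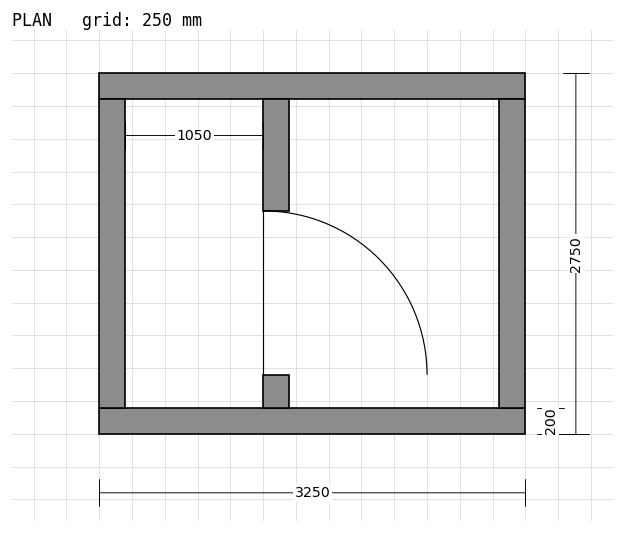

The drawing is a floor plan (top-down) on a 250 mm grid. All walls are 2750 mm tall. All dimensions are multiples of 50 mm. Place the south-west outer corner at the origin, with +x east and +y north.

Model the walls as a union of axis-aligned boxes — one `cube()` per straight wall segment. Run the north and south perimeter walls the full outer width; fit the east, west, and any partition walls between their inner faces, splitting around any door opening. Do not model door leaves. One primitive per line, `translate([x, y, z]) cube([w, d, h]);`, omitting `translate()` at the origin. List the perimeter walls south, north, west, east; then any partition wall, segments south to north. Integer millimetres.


cube([3250, 200, 2750]);
translate([0, 2550, 0]) cube([3250, 200, 2750]);
translate([0, 200, 0]) cube([200, 2350, 2750]);
translate([3050, 200, 0]) cube([200, 2350, 2750]);
translate([1250, 200, 0]) cube([200, 250, 2750]);
translate([1250, 1700, 0]) cube([200, 850, 2750]);
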